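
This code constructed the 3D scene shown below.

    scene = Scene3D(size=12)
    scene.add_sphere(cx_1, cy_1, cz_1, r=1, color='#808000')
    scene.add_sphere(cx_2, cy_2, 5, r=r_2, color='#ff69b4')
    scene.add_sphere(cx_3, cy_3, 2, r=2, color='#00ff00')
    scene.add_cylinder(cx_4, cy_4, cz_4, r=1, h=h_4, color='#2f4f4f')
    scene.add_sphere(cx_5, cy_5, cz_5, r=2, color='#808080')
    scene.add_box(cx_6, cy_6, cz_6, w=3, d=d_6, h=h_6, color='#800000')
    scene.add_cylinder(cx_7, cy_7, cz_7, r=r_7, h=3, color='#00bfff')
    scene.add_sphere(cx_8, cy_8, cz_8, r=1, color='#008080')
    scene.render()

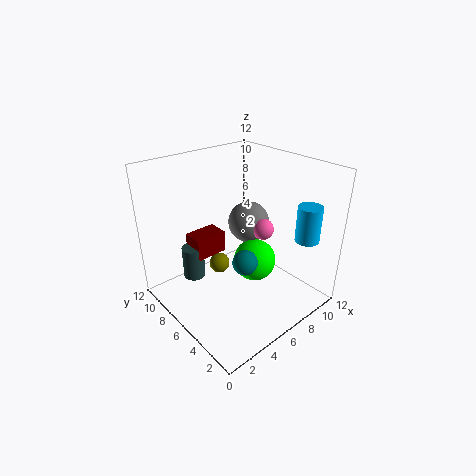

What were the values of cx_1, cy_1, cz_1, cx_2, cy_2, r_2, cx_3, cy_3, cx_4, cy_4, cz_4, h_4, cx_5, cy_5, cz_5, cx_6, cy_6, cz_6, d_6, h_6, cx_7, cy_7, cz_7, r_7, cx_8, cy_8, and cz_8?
cx_1 = 7
cy_1 = 10
cz_1 = 1
cx_2 = 10
cy_2 = 7
r_2 = 1
cx_3 = 9
cy_3 = 7
cx_4 = 4
cy_4 = 10
cz_4 = 1
h_4 = 3
cx_5 = 10
cy_5 = 9
cz_5 = 5
cx_6 = 4
cy_6 = 9
cz_6 = 3
d_6 = 2
h_6 = 2
cx_7 = 10
cy_7 = 2
cz_7 = 6
r_7 = 1
cx_8 = 5
cy_8 = 4
cz_8 = 5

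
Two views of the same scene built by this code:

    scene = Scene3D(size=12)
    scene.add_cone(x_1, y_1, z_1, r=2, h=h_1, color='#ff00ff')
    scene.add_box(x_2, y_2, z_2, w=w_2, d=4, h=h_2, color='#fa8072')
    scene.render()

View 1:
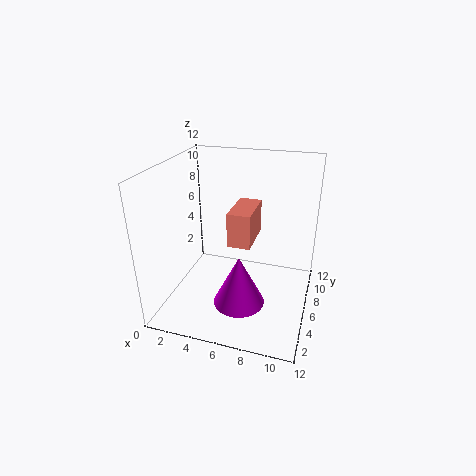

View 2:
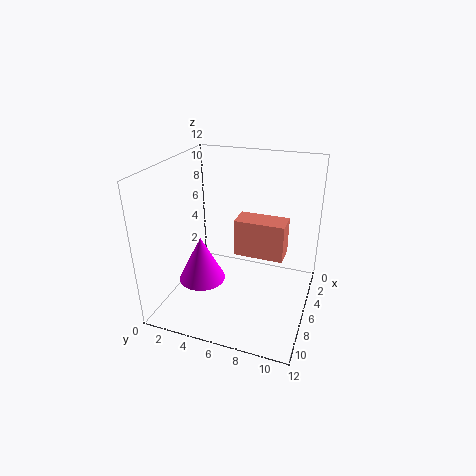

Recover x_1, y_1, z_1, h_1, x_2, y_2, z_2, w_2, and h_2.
x_1 = 7, y_1 = 3, z_1 = 2, h_1 = 4, x_2 = 5, y_2 = 6, z_2 = 5, w_2 = 2, h_2 = 3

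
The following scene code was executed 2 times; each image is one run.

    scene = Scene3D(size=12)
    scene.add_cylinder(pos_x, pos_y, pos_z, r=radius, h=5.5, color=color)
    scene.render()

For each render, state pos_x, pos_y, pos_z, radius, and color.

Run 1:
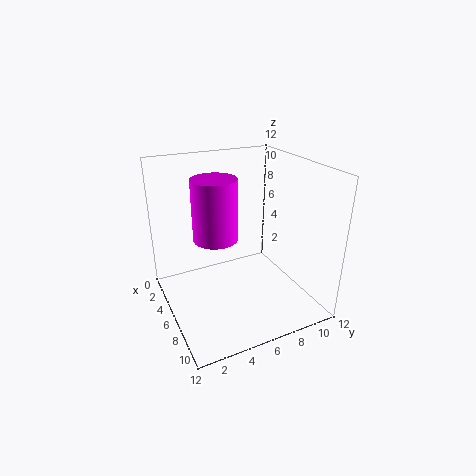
pos_x = 3.5; pos_y = 5; pos_z = 5; radius = 2; color = 'magenta'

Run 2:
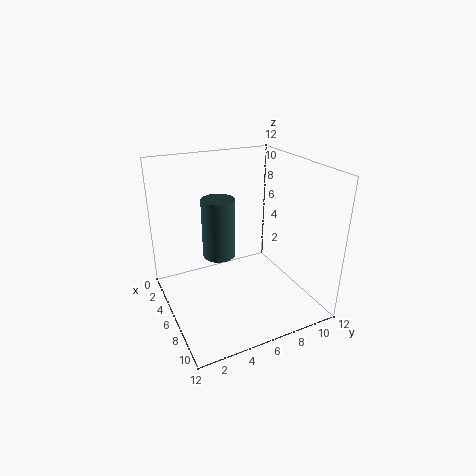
pos_x = 3; pos_y = 5.5; pos_z = 3; radius = 1.5; color = 'darkslategray'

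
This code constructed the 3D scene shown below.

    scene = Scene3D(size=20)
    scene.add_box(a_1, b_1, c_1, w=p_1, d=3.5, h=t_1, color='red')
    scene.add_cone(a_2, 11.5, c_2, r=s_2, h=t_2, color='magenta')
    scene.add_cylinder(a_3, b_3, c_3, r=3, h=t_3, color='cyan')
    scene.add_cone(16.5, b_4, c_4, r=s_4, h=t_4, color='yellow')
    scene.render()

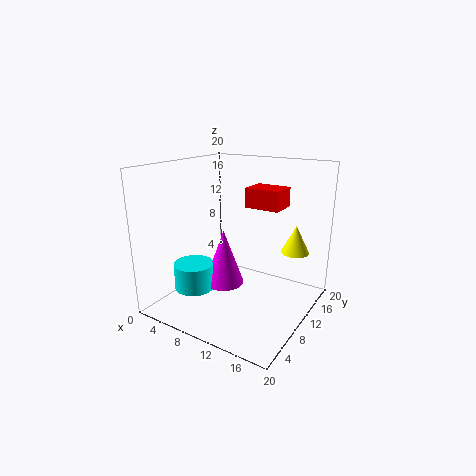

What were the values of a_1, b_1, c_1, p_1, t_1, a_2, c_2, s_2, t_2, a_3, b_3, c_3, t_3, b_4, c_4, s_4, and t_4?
a_1 = 12; b_1 = 8.5; c_1 = 15; p_1 = 4.5; t_1 = 2.5; a_2 = 6.5; c_2 = 1.5; s_2 = 3; t_2 = 8.5; a_3 = 3; b_3 = 8.5; c_3 = 1; t_3 = 4; b_4 = 15; c_4 = 7.5; s_4 = 2; t_4 = 4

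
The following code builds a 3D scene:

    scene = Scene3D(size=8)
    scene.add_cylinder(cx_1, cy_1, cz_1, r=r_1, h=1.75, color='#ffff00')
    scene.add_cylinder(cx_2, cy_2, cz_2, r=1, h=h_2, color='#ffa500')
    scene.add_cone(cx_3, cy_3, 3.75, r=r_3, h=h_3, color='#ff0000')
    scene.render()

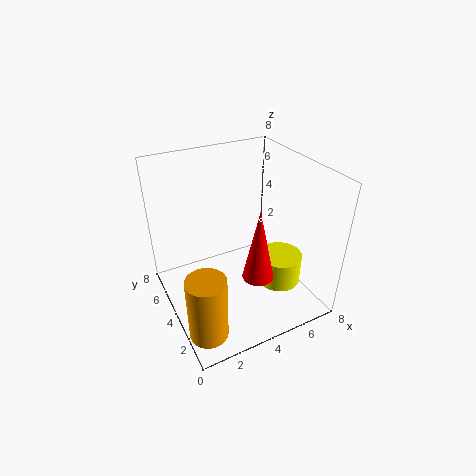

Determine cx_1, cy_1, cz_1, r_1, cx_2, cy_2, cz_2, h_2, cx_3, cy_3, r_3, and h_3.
cx_1 = 6.25, cy_1 = 3, cz_1 = 1, r_1 = 1.25, cx_2 = 1, cy_2 = 1.5, cz_2 = 0.5, h_2 = 3.5, cx_3 = 3.5, cy_3 = 1, r_3 = 0.75, h_3 = 3.5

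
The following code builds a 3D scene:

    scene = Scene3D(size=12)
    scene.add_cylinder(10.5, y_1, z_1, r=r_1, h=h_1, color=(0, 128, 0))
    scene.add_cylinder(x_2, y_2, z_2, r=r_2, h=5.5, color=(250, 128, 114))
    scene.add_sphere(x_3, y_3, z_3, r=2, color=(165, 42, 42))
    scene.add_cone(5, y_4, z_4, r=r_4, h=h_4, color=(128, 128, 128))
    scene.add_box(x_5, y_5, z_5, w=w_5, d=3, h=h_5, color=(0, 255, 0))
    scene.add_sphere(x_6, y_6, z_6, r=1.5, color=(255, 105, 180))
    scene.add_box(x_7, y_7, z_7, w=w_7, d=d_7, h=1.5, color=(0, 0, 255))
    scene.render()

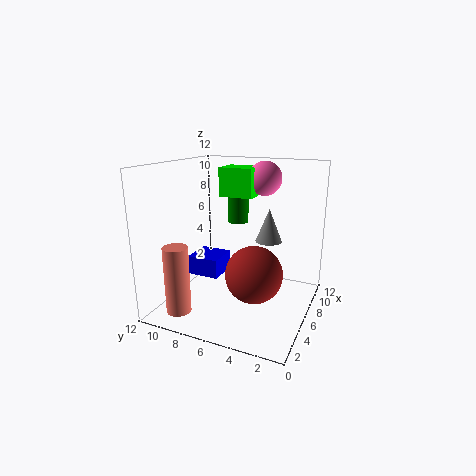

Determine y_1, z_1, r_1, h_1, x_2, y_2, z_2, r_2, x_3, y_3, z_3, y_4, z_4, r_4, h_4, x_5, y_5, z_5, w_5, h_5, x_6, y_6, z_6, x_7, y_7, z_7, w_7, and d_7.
y_1 = 8; z_1 = 6; r_1 = 1; h_1 = 4.5; x_2 = 2; y_2 = 9.5; z_2 = 0.5; r_2 = 1; x_3 = 2; y_3 = 3; z_3 = 5; y_4 = 3; z_4 = 6.5; r_4 = 1; h_4 = 2.5; x_5 = 7.5; y_5 = 5.5; z_5 = 9; w_5 = 2.5; h_5 = 2.5; x_6 = 9.5; y_6 = 5; z_6 = 10.5; x_7 = 3; y_7 = 6.5; z_7 = 3.5; w_7 = 2.5; d_7 = 2.5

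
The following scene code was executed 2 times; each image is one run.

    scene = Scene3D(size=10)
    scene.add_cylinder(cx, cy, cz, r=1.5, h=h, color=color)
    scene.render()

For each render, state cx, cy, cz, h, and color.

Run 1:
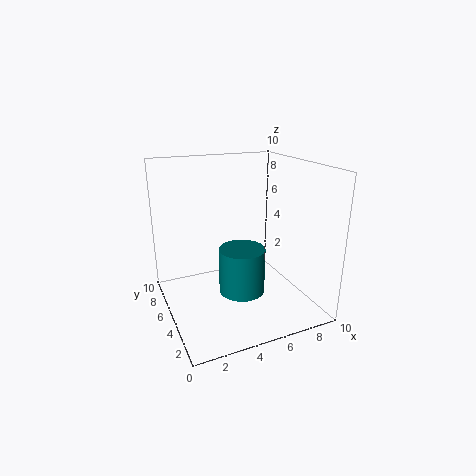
cx = 4.5; cy = 3.25; cz = 2; h = 3; color = 'teal'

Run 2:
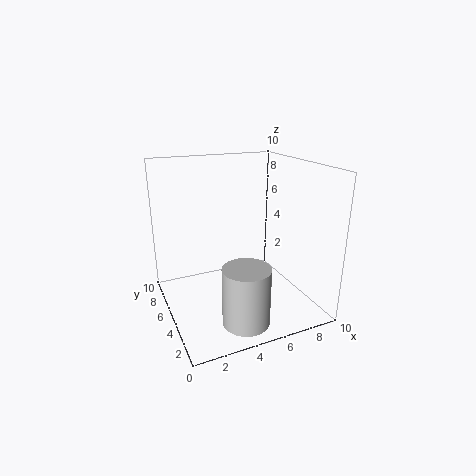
cx = 4; cy = 1.5; cz = 0.75; h = 3.75; color = 'lightgray'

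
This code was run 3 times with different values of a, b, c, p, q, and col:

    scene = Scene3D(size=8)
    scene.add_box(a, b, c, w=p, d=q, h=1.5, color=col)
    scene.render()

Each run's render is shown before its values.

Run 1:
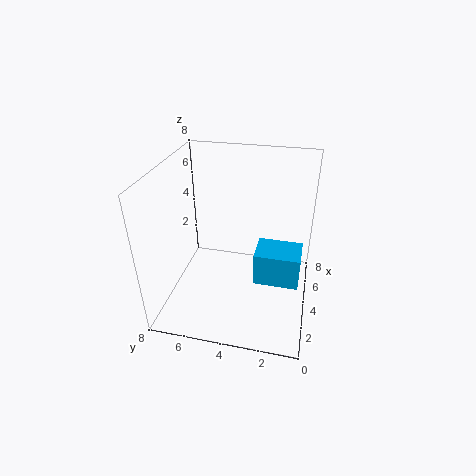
a = 0.5, b = 0.5, c = 4, p = 1.5, q = 2, col = 'deepskyblue'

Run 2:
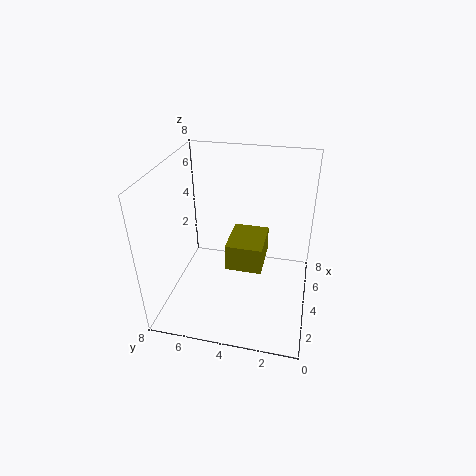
a = 3, b = 2.5, c = 2.5, p = 2.5, q = 2, col = 'olive'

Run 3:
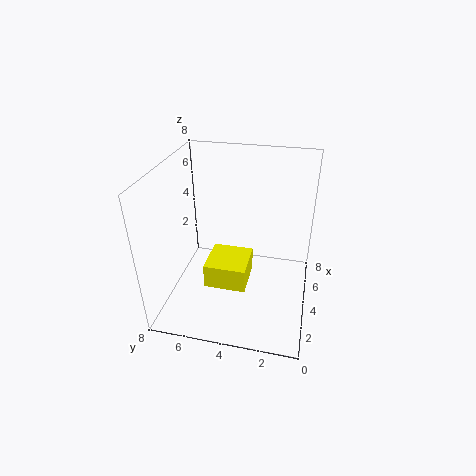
a = 3.5, b = 3.5, c = 0.5, p = 2.5, q = 2.5, col = 'yellow'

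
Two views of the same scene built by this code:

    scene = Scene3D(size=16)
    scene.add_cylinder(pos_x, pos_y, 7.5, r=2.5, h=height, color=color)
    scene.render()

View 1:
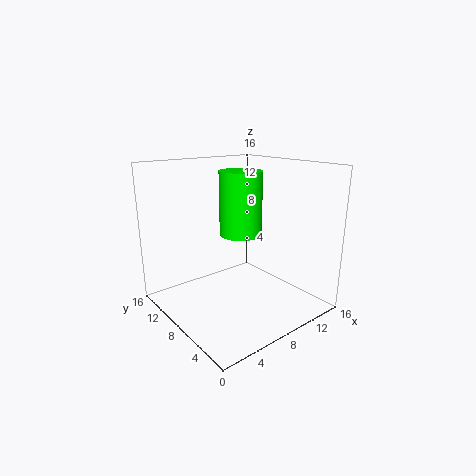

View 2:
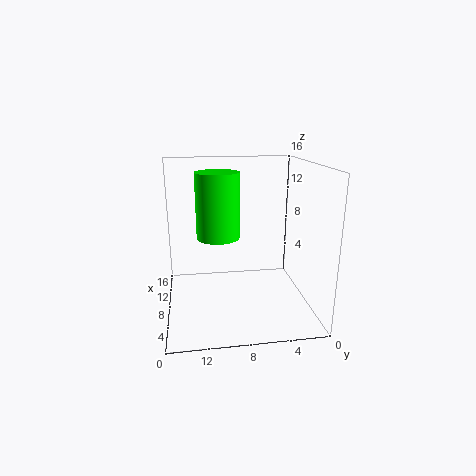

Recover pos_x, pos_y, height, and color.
pos_x = 10, pos_y = 10, height = 7.5, color = 'lime'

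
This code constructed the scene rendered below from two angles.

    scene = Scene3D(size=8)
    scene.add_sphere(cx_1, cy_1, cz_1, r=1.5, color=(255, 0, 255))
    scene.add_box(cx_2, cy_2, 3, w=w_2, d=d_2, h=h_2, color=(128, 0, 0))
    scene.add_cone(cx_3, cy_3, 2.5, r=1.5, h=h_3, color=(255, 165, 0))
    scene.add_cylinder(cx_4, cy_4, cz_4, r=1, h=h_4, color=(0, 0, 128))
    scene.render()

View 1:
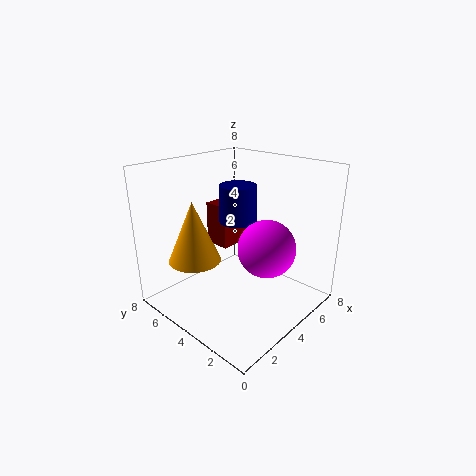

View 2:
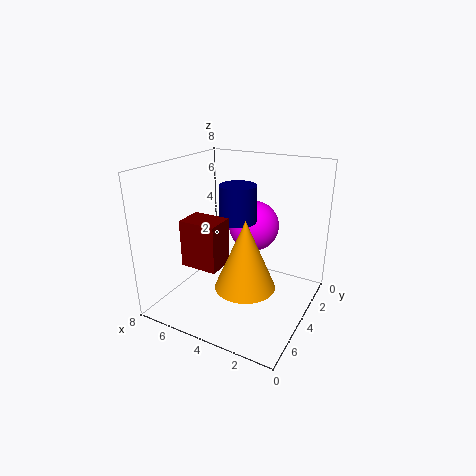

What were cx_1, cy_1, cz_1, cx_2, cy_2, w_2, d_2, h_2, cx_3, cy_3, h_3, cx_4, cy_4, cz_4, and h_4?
cx_1 = 4
cy_1 = 2
cz_1 = 4
cx_2 = 4
cy_2 = 5
w_2 = 2
d_2 = 1.5
h_2 = 2.5
cx_3 = 2.5
cy_3 = 6
h_3 = 3.5
cx_4 = 4
cy_4 = 4
cz_4 = 5
h_4 = 2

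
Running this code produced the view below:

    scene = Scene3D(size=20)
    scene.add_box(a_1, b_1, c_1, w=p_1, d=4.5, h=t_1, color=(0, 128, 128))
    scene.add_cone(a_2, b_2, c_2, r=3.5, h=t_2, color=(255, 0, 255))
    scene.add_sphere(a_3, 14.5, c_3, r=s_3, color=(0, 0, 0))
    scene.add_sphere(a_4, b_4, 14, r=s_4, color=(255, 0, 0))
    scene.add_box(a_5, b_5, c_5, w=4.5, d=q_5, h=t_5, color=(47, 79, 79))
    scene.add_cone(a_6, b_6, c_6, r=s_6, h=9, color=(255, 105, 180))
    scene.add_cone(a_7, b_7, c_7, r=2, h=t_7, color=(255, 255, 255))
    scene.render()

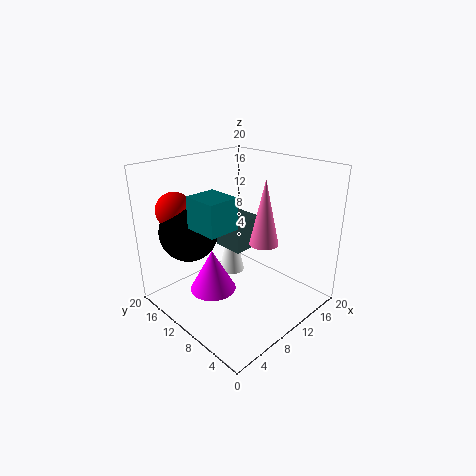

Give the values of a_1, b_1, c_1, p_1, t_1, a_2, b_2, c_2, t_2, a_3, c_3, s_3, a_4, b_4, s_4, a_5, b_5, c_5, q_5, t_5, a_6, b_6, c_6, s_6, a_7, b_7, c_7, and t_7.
a_1 = 2.5; b_1 = 6.5; c_1 = 13.5; p_1 = 4; t_1 = 4; a_2 = 8.5; b_2 = 14; c_2 = 0.5; t_2 = 6.5; a_3 = 5; c_3 = 11; s_3 = 4; a_4 = 4; b_4 = 16; s_4 = 2.5; a_5 = 10; b_5 = 10; c_5 = 7.5; q_5 = 4.5; t_5 = 4.5; a_6 = 12; b_6 = 7; c_6 = 9.5; s_6 = 2; a_7 = 13; b_7 = 14.5; c_7 = 2; t_7 = 8.5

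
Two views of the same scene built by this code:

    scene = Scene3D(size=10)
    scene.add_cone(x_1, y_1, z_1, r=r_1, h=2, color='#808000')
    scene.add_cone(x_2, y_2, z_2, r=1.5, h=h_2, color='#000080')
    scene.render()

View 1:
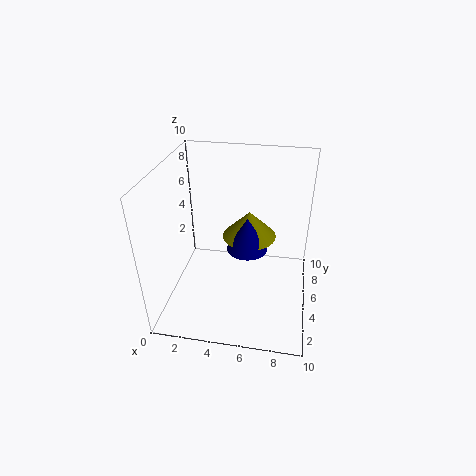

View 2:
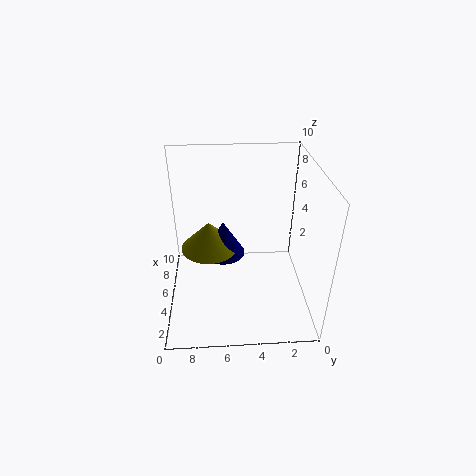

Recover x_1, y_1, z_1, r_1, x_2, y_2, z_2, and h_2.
x_1 = 5.5, y_1 = 7, z_1 = 4, r_1 = 2, x_2 = 5.5, y_2 = 6, z_2 = 3.5, h_2 = 2.5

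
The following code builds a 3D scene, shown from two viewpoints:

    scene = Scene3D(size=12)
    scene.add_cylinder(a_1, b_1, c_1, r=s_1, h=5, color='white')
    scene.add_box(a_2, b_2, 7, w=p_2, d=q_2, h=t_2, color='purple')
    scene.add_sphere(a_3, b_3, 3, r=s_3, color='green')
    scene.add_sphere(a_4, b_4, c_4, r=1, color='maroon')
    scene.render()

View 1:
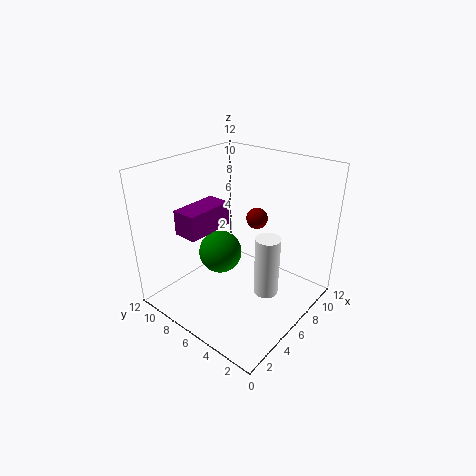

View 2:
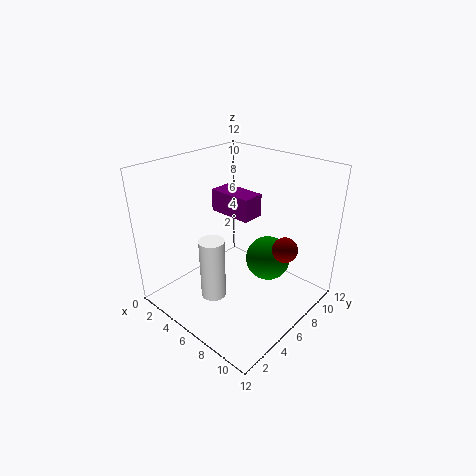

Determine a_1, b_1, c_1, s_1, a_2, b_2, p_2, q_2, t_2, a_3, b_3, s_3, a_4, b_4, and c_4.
a_1 = 6
b_1 = 3
c_1 = 2
s_1 = 1
a_2 = 2
b_2 = 7
p_2 = 4
q_2 = 2
t_2 = 2
a_3 = 7
b_3 = 9
s_3 = 2
a_4 = 10
b_4 = 7
c_4 = 6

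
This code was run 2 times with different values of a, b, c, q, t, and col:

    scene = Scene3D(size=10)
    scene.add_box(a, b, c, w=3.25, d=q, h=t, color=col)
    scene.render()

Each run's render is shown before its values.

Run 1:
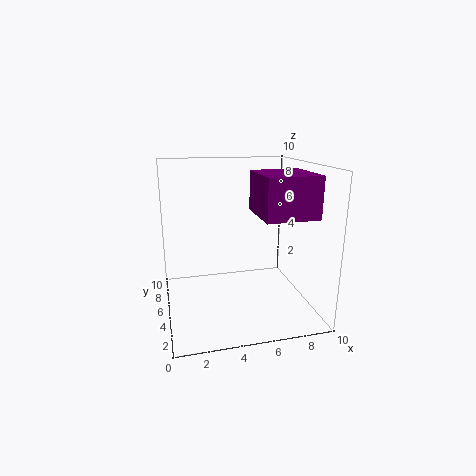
a = 5.5; b = 0.5; c = 7.25; q = 3.5; t = 2.5; col = 'purple'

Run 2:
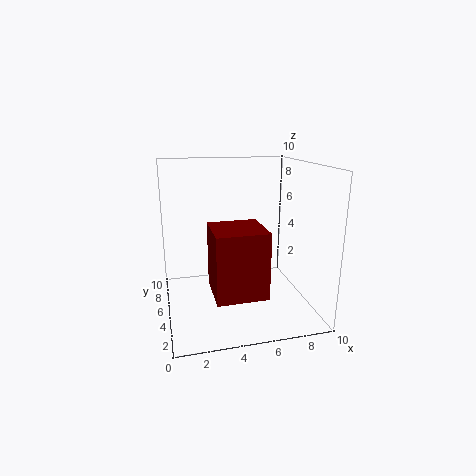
a = 2.75; b = 1; c = 2.25; q = 3.25; t = 4.25; col = 'maroon'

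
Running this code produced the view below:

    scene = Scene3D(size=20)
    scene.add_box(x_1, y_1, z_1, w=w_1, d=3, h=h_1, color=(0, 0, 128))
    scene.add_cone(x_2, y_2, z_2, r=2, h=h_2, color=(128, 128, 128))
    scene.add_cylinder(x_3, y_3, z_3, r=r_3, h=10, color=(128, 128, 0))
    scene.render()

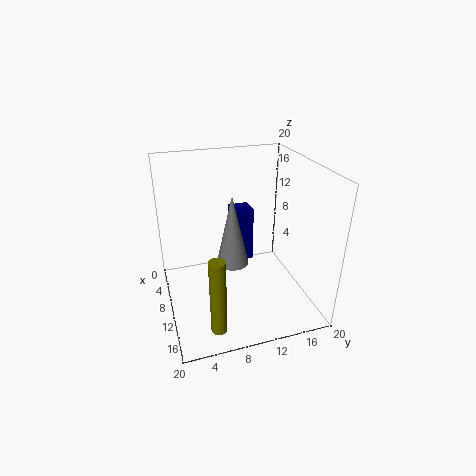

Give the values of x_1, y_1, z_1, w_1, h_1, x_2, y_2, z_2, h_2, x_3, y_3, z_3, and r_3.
x_1 = 5, y_1 = 10, z_1 = 5, w_1 = 3, h_1 = 8, x_2 = 14, y_2 = 8, z_2 = 9, h_2 = 9, x_3 = 18, y_3 = 5, z_3 = 2, r_3 = 1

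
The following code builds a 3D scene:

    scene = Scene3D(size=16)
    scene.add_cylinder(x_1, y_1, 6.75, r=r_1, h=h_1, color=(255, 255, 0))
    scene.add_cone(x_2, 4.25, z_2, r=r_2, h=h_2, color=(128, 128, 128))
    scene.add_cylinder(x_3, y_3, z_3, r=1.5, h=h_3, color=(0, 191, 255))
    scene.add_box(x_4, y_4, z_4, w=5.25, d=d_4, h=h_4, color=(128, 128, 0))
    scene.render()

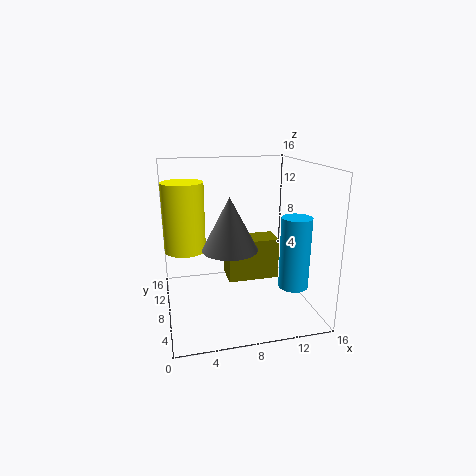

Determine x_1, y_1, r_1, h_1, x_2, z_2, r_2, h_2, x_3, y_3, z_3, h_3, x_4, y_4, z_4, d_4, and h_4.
x_1 = 2.25
y_1 = 9
r_1 = 2.25
h_1 = 7.5
x_2 = 6.25
z_2 = 8.25
r_2 = 2.75
h_2 = 5.25
x_3 = 12.5
y_3 = 2.75
z_3 = 4.25
h_3 = 7.25
x_4 = 6.25
y_4 = 4.5
z_4 = 4.5
d_4 = 2.75
h_4 = 4.25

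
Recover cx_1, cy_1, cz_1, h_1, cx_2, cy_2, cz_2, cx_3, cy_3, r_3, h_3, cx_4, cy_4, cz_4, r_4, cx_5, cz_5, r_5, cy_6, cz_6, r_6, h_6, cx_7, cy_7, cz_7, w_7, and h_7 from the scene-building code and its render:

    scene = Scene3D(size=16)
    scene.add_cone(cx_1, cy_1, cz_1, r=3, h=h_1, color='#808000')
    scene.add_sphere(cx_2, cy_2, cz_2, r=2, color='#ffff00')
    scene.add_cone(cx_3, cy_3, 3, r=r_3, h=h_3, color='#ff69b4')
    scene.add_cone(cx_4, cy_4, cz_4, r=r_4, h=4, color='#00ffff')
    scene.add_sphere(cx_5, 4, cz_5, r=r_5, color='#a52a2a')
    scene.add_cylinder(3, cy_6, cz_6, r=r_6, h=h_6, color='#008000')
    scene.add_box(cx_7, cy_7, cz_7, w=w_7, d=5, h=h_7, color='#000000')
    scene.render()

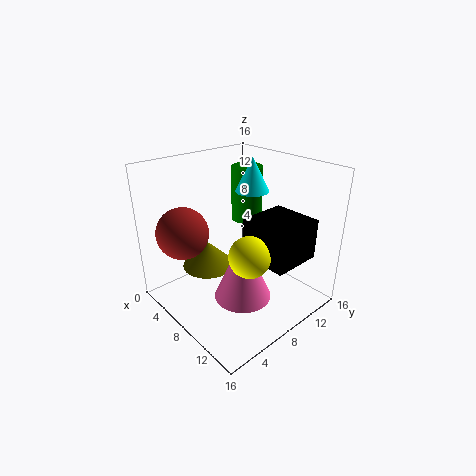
cx_1 = 5, cy_1 = 6, cz_1 = 4, h_1 = 3, cx_2 = 13, cy_2 = 5, cz_2 = 9, cx_3 = 11, cy_3 = 6, r_3 = 3, h_3 = 7, cx_4 = 6, cy_4 = 12, cz_4 = 12, r_4 = 2, cx_5 = 3, cz_5 = 8, r_5 = 3, cy_6 = 14, cz_6 = 7, r_6 = 2, h_6 = 7, cx_7 = 11, cy_7 = 6, cz_7 = 8, w_7 = 5, h_7 = 4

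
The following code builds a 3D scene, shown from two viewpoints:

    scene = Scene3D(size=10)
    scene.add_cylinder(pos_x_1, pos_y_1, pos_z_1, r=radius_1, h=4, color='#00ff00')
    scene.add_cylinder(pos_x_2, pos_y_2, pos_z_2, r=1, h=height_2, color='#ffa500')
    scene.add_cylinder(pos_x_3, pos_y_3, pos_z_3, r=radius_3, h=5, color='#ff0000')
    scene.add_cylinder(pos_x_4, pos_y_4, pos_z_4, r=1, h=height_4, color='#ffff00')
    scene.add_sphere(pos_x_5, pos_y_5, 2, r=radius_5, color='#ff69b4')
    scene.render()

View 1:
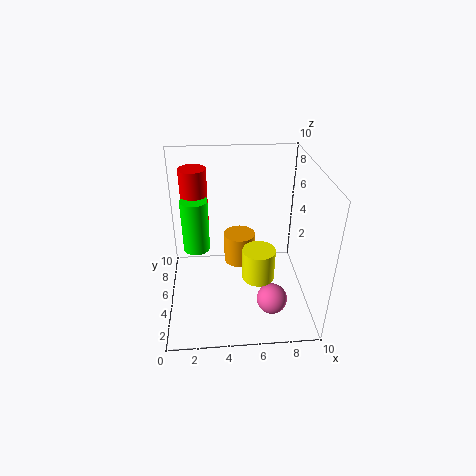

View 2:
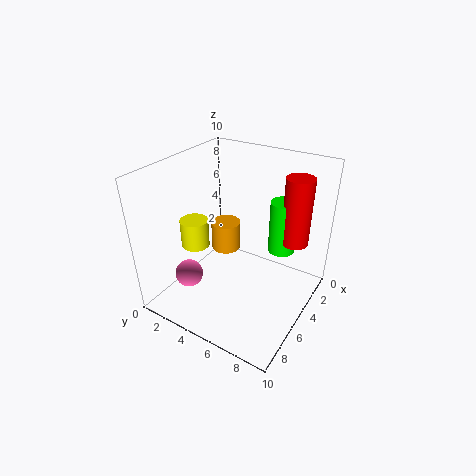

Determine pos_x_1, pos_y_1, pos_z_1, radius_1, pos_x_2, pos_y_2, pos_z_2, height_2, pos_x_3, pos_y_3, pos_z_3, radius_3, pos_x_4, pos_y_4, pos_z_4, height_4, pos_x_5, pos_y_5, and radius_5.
pos_x_1 = 2, pos_y_1 = 7, pos_z_1 = 3, radius_1 = 1, pos_x_2 = 5, pos_y_2 = 4, pos_z_2 = 4, height_2 = 2, pos_x_3 = 2, pos_y_3 = 8, pos_z_3 = 4, radius_3 = 1, pos_x_4 = 6, pos_y_4 = 2, pos_z_4 = 4, height_4 = 2, pos_x_5 = 7, pos_y_5 = 2, radius_5 = 1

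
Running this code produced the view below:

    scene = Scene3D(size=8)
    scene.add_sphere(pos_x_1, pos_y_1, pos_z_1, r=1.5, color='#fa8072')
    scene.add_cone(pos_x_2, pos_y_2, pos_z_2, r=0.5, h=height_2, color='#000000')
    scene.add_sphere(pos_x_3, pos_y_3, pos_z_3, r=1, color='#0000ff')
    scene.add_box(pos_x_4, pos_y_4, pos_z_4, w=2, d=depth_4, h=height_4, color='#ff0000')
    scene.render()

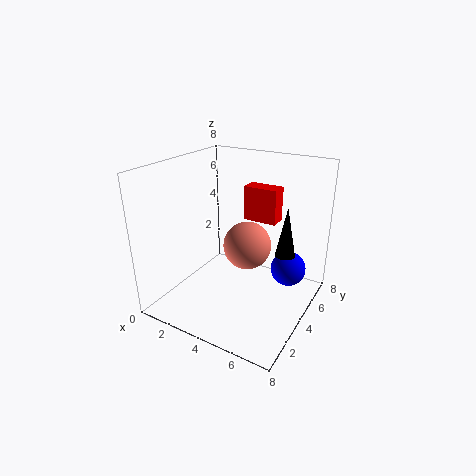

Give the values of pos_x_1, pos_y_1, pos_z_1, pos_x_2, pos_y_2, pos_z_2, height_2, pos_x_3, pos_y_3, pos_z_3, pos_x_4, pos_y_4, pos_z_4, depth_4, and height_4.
pos_x_1 = 3.5; pos_y_1 = 6; pos_z_1 = 2.5; pos_x_2 = 7; pos_y_2 = 3.5; pos_z_2 = 4; height_2 = 2.5; pos_x_3 = 6.5; pos_y_3 = 5.5; pos_z_3 = 2; pos_x_4 = 3.5; pos_y_4 = 5.5; pos_z_4 = 4.5; depth_4 = 1; height_4 = 2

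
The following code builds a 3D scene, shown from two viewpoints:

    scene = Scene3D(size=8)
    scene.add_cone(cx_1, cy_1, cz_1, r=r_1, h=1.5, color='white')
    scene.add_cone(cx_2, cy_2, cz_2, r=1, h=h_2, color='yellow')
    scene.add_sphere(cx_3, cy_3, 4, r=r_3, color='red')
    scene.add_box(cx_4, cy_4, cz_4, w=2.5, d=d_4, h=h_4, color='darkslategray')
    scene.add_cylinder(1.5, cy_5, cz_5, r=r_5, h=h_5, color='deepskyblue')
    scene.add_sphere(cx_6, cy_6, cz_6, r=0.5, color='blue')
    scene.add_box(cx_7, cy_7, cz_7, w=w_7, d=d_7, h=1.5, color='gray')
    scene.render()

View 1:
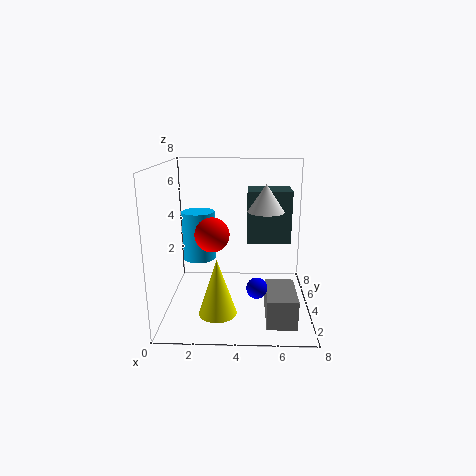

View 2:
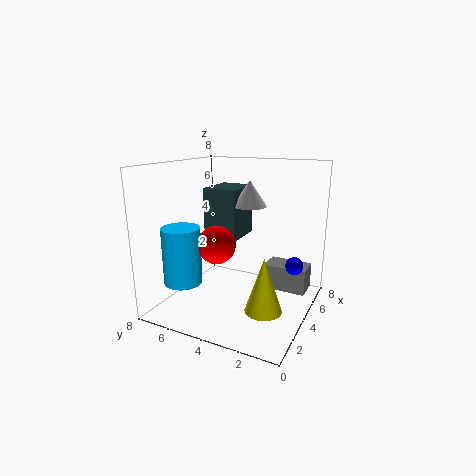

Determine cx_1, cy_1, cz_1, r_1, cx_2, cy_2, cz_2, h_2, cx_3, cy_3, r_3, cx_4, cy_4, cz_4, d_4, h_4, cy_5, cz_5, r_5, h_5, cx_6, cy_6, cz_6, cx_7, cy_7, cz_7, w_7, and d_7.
cx_1 = 5.5
cy_1 = 4
cz_1 = 5.5
r_1 = 1
cx_2 = 3
cy_2 = 2
cz_2 = 0.5
h_2 = 3
cx_3 = 2.5
cy_3 = 4.5
r_3 = 1
cx_4 = 4.5
cy_4 = 4.5
cz_4 = 3.5
d_4 = 2
h_4 = 3
cy_5 = 6
cz_5 = 2
r_5 = 1
h_5 = 3
cx_6 = 5
cy_6 = 1
cz_6 = 2.5
cx_7 = 5.5
cy_7 = 0.5
cz_7 = 0.5
w_7 = 1.5
d_7 = 2.5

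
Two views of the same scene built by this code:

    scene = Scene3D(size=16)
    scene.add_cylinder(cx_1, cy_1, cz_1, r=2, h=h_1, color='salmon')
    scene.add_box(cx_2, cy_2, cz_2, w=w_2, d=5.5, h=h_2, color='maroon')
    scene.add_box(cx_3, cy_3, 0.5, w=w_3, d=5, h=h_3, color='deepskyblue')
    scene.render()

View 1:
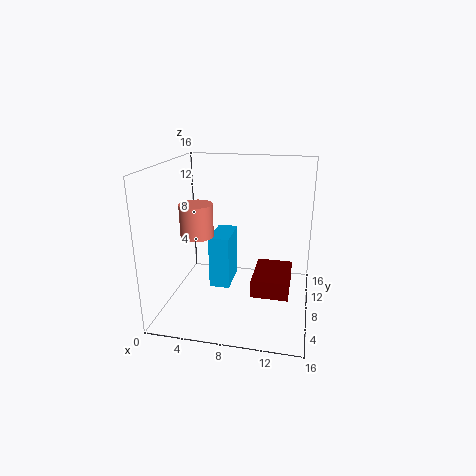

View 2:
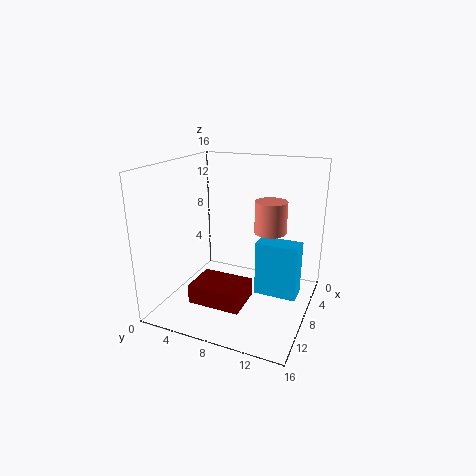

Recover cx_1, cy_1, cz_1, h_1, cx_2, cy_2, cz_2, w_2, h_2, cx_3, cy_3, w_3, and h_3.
cx_1 = 2.5
cy_1 = 10
cz_1 = 7
h_1 = 4
cx_2 = 10
cy_2 = 5
cz_2 = 2.5
w_2 = 4
h_2 = 2
cx_3 = 4
cy_3 = 9.5
w_3 = 2.5
h_3 = 6.5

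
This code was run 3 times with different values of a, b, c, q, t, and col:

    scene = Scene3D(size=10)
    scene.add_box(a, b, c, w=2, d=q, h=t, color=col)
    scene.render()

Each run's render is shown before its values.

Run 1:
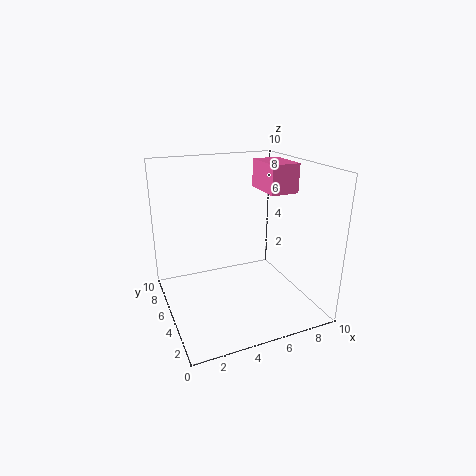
a = 7
b = 4
c = 8
q = 3
t = 2
col = 'hotpink'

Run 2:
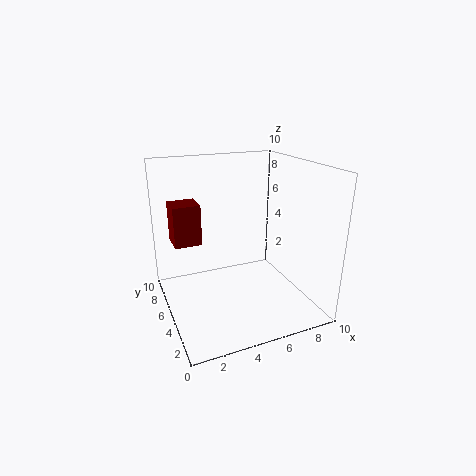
a = 1
b = 7
c = 4
q = 2
t = 3
col = 'maroon'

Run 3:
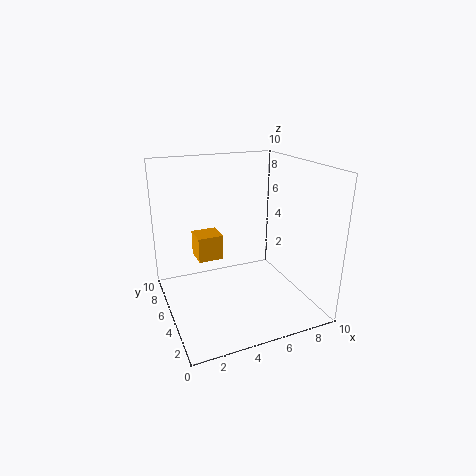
a = 3
b = 8
c = 2
q = 2
t = 2
col = 'orange'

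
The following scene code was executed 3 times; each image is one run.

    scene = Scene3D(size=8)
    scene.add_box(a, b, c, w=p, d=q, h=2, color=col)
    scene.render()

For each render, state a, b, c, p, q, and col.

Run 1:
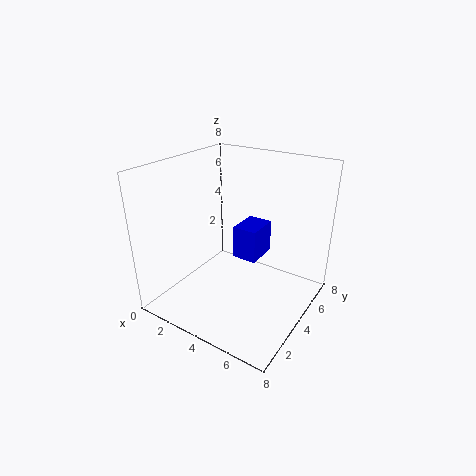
a = 3, b = 5, c = 2, p = 1.5, q = 2, col = 'blue'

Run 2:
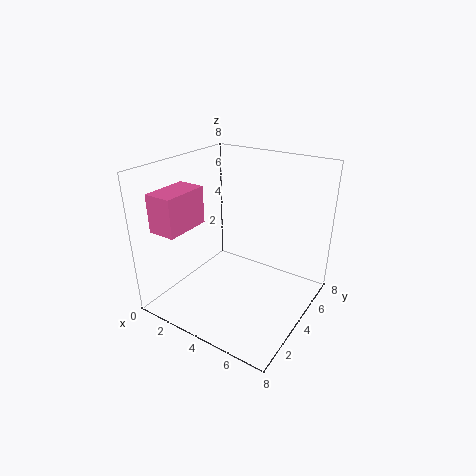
a = 1, b = 0.5, c = 5, p = 1.5, q = 2.5, col = 'hotpink'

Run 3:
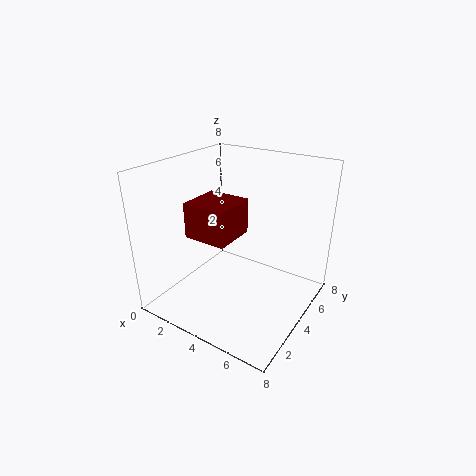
a = 1.5, b = 2.5, c = 4, p = 2.5, q = 2.5, col = 'maroon'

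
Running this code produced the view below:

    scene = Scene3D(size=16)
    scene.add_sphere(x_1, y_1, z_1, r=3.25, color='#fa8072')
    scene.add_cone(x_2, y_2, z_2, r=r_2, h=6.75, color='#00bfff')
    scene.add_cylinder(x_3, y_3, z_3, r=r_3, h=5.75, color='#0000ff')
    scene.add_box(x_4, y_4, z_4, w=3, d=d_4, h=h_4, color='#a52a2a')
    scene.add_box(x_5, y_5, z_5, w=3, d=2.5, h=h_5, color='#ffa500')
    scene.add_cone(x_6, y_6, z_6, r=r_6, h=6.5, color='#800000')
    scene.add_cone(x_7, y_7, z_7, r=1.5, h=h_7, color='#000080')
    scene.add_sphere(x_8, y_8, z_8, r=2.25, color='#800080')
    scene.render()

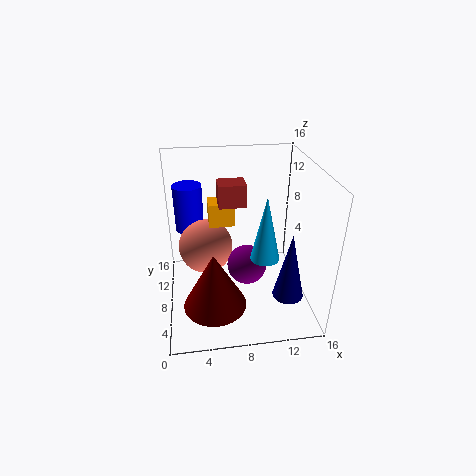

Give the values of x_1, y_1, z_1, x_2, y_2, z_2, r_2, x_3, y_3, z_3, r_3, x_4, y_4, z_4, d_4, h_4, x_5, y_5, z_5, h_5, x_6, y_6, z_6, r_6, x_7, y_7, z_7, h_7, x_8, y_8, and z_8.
x_1 = 4.5, y_1 = 11.25, z_1 = 5.25, x_2 = 10.25, y_2 = 4.5, z_2 = 7.5, r_2 = 1.5, x_3 = 2.75, y_3 = 13.75, z_3 = 6.5, r_3 = 1.75, x_4 = 6, y_4 = 8.25, z_4 = 11.5, d_4 = 2.5, h_4 = 2.5, x_5 = 5, y_5 = 10.25, z_5 = 8.25, h_5 = 2.75, x_6 = 5, y_6 = 5.25, z_6 = 1.25, r_6 = 3.5, x_7 = 12, y_7 = 1.5, z_7 = 5, h_7 = 6.75, x_8 = 9, y_8 = 7.75, z_8 = 4.5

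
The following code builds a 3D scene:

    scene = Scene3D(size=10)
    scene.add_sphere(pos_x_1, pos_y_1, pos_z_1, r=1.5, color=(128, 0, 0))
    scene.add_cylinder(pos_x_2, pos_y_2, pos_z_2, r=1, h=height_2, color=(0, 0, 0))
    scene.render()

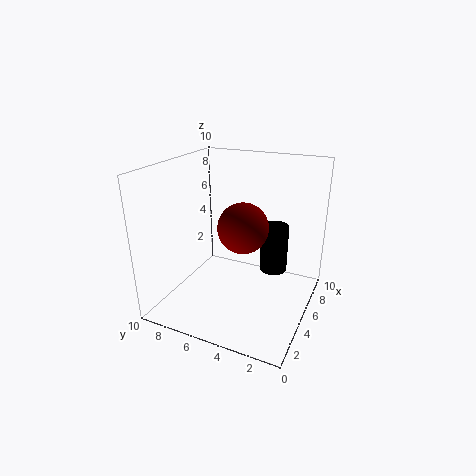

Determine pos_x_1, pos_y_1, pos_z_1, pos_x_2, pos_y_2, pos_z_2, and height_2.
pos_x_1 = 2.5; pos_y_1 = 3.5; pos_z_1 = 7; pos_x_2 = 7; pos_y_2 = 3; pos_z_2 = 2; height_2 = 3.5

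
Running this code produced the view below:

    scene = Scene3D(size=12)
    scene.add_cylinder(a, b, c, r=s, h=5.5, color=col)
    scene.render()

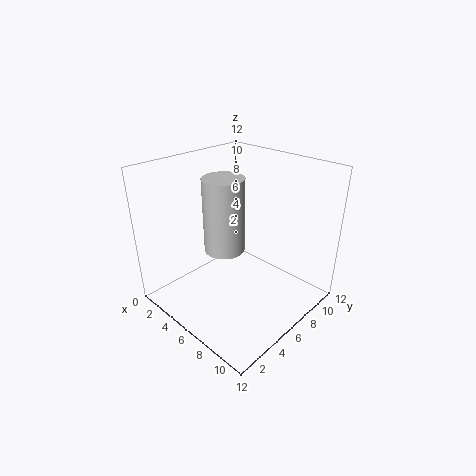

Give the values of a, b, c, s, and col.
a = 7
b = 3.5
c = 6.5
s = 1.5
col = 'lightgray'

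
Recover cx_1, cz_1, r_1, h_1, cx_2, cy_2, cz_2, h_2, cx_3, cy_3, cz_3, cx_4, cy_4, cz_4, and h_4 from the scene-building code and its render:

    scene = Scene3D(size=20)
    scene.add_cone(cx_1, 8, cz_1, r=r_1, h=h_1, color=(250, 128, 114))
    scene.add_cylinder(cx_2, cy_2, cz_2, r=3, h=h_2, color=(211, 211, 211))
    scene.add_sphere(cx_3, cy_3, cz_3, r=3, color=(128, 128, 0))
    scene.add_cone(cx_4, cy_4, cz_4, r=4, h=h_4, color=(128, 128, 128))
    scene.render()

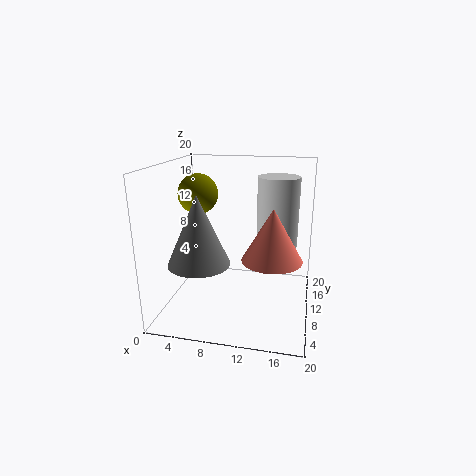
cx_1 = 15, cz_1 = 8, r_1 = 4, h_1 = 7, cx_2 = 15, cy_2 = 14, cz_2 = 8, h_2 = 10, cx_3 = 3, cy_3 = 14, cz_3 = 15, cx_4 = 6, cy_4 = 5, cz_4 = 8, h_4 = 9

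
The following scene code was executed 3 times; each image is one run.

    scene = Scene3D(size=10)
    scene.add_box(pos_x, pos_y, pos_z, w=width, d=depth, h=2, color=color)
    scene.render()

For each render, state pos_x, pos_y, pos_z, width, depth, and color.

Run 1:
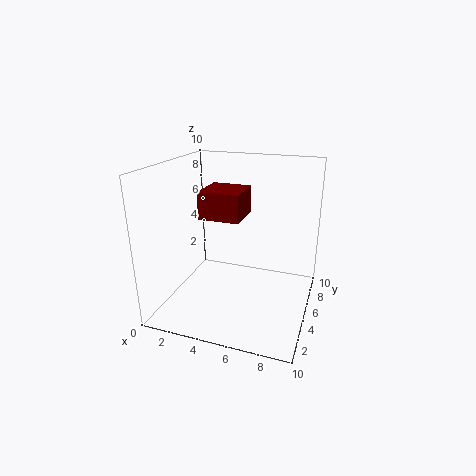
pos_x = 2, pos_y = 5, pos_z = 6, width = 3, depth = 3, color = 'maroon'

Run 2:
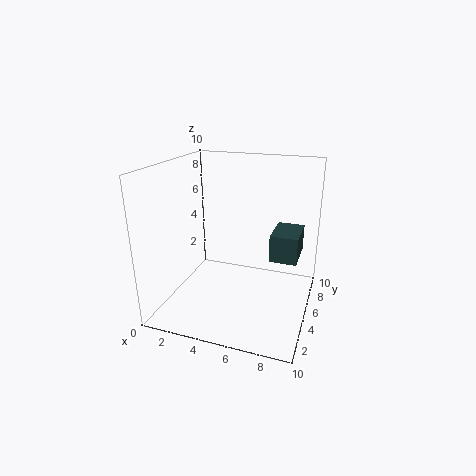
pos_x = 7, pos_y = 6, pos_z = 3, width = 2, depth = 3, color = 'darkslategray'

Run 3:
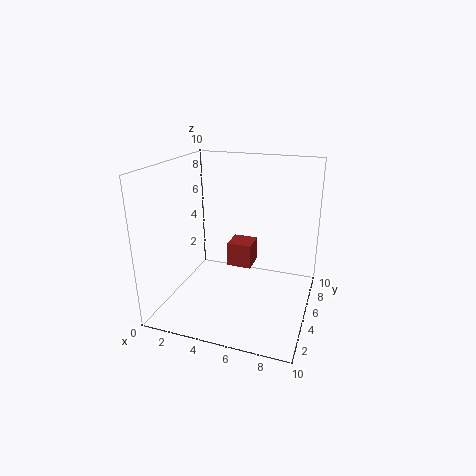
pos_x = 3, pos_y = 8, pos_z = 1, width = 2, depth = 2, color = 'brown'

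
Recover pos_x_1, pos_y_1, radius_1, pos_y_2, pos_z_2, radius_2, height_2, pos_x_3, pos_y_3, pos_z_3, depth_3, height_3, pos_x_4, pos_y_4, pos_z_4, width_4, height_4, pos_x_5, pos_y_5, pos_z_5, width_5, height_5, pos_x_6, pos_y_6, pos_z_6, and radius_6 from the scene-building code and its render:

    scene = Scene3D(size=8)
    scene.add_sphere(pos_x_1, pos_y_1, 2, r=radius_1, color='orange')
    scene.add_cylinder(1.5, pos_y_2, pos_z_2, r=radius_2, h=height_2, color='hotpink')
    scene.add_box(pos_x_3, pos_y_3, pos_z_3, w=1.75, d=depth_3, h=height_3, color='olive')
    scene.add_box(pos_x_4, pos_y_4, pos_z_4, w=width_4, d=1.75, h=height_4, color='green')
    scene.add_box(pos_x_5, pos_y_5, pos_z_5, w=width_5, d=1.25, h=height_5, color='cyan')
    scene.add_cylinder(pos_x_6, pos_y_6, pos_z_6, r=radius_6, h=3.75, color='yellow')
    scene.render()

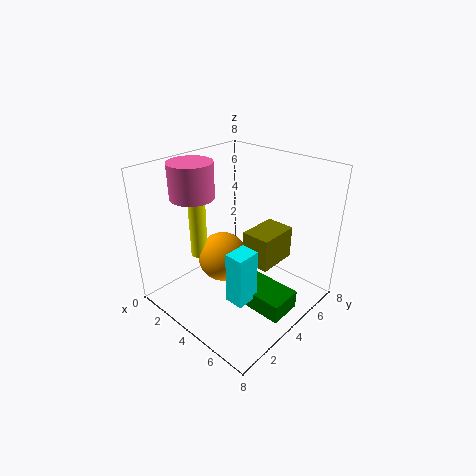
pos_x_1 = 2.5, pos_y_1 = 4.25, radius_1 = 1.5, pos_y_2 = 3, pos_z_2 = 6, radius_2 = 1.25, height_2 = 2, pos_x_3 = 3.5, pos_y_3 = 5, pos_z_3 = 1.75, depth_3 = 2.5, height_3 = 2, pos_x_4 = 5, pos_y_4 = 2.75, pos_z_4 = 1, width_4 = 2.75, height_4 = 1, pos_x_5 = 5.25, pos_y_5 = 1.75, pos_z_5 = 1.75, width_5 = 1, height_5 = 2.75, pos_x_6 = 1.5, pos_y_6 = 3.25, pos_z_6 = 2.25, radius_6 = 0.5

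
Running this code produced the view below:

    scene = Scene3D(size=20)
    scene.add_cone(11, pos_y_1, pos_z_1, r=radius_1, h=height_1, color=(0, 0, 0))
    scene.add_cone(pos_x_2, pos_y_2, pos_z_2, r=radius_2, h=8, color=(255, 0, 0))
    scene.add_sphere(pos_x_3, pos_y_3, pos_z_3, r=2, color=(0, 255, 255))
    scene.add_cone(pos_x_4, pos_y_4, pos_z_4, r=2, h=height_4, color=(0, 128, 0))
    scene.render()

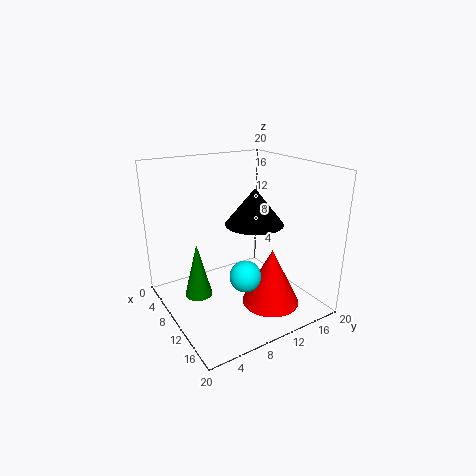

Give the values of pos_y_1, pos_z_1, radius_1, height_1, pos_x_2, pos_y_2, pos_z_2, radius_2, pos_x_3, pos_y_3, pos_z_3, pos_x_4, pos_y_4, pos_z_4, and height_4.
pos_y_1 = 12
pos_z_1 = 12
radius_1 = 4
height_1 = 5
pos_x_2 = 14
pos_y_2 = 13
pos_z_2 = 1
radius_2 = 4
pos_x_3 = 15
pos_y_3 = 8
pos_z_3 = 7
pos_x_4 = 7
pos_y_4 = 5
pos_z_4 = 1
height_4 = 8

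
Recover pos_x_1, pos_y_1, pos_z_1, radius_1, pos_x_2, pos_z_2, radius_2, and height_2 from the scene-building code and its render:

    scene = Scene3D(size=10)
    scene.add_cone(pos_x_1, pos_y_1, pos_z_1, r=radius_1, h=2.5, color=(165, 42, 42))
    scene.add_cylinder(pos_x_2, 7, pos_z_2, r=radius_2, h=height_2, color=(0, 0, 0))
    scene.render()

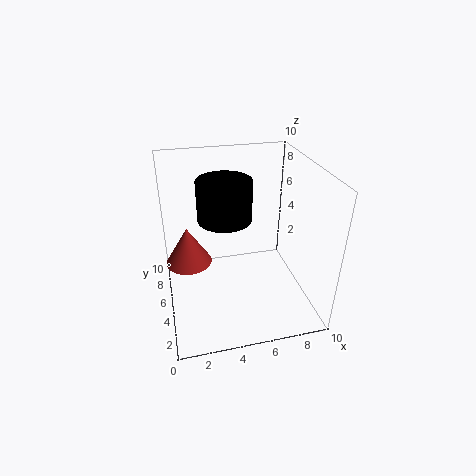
pos_x_1 = 1.5, pos_y_1 = 4.5, pos_z_1 = 4, radius_1 = 1.5, pos_x_2 = 4.5, pos_z_2 = 5.5, radius_2 = 2, height_2 = 3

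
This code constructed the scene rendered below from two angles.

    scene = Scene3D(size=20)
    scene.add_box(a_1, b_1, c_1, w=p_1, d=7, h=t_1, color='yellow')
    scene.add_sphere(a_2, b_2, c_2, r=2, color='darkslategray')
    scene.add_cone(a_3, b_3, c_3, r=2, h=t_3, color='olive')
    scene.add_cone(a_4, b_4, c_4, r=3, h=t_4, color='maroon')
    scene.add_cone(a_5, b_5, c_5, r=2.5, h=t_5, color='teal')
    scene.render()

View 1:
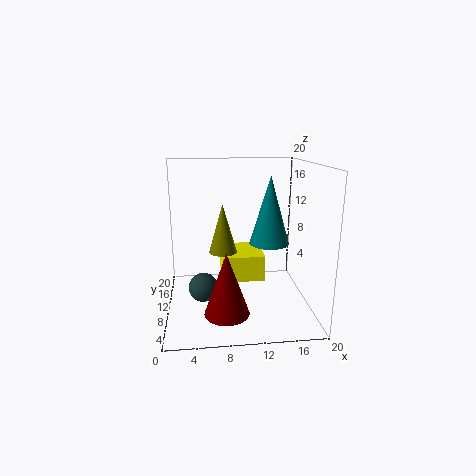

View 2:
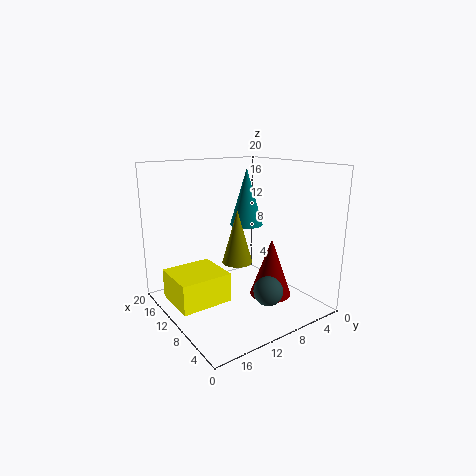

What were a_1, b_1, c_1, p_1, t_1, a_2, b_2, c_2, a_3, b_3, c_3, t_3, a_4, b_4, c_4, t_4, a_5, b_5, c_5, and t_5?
a_1 = 8
b_1 = 12.5
c_1 = 2
p_1 = 6.5
t_1 = 4
a_2 = 5
b_2 = 8.5
c_2 = 3.5
a_3 = 8
b_3 = 11.5
c_3 = 7.5
t_3 = 7
a_4 = 8
b_4 = 5.5
c_4 = 1
t_4 = 8.5
a_5 = 13.5
b_5 = 6
c_5 = 10.5
t_5 = 8.5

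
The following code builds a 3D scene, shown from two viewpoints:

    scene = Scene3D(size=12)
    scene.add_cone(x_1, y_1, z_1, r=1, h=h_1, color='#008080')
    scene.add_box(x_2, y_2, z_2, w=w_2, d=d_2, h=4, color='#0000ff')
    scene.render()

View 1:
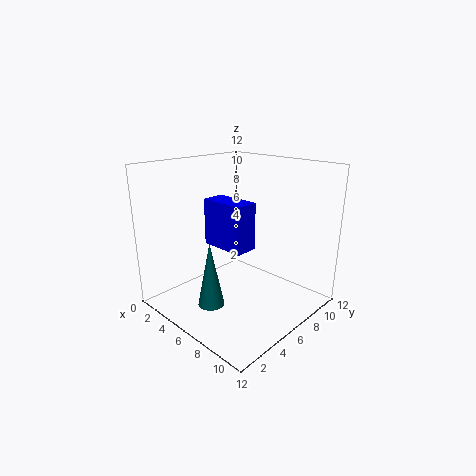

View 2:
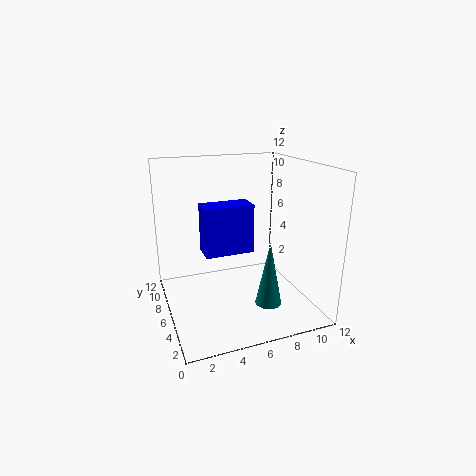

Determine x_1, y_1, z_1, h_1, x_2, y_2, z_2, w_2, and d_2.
x_1 = 7
y_1 = 2
z_1 = 2
h_1 = 5
x_2 = 3
y_2 = 5
z_2 = 5
w_2 = 4
d_2 = 2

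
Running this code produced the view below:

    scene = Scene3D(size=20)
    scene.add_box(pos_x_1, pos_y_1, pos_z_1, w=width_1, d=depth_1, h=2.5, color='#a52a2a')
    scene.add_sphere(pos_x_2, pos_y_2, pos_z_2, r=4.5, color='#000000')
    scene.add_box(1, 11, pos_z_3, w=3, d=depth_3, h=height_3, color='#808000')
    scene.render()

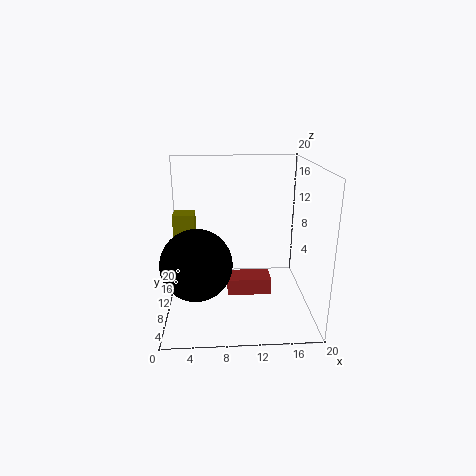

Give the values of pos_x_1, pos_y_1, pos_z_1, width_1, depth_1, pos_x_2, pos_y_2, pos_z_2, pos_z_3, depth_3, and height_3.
pos_x_1 = 8.5; pos_y_1 = 10.5; pos_z_1 = 0.5; width_1 = 6.5; depth_1 = 3.5; pos_x_2 = 4.5; pos_y_2 = 5; pos_z_2 = 8.5; pos_z_3 = 8.5; depth_3 = 3; height_3 = 4.5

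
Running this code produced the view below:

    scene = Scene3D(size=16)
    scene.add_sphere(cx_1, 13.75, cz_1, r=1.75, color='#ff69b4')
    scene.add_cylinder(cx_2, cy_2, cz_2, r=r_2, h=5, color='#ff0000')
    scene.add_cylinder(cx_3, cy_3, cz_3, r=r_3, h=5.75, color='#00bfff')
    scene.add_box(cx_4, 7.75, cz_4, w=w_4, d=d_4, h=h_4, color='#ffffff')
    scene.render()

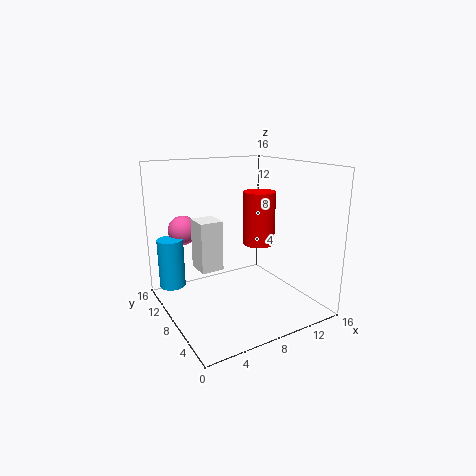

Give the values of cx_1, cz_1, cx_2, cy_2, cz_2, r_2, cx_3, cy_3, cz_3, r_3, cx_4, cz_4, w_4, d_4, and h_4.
cx_1 = 3.75
cz_1 = 8
cx_2 = 7.5
cy_2 = 3.25
cz_2 = 9
r_2 = 1.5
cx_3 = 1.75
cy_3 = 12.75
cz_3 = 1.75
r_3 = 1.5
cx_4 = 3.5
cz_4 = 4.75
w_4 = 2.5
d_4 = 2.75
h_4 = 5.5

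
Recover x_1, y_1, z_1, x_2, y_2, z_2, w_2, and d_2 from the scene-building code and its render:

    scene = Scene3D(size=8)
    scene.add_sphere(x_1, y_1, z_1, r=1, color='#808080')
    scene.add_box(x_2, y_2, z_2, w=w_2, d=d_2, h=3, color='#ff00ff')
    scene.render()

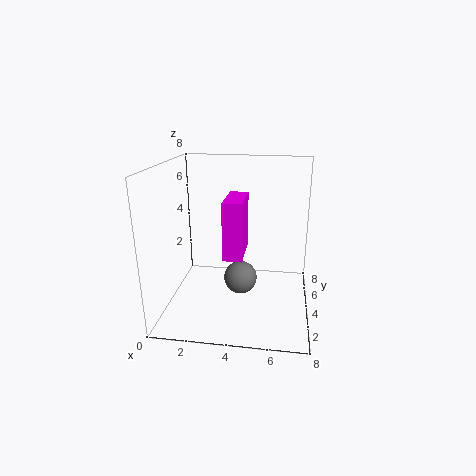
x_1 = 4; y_1 = 5; z_1 = 1; x_2 = 3.5; y_2 = 2; z_2 = 3.5; w_2 = 1; d_2 = 2.5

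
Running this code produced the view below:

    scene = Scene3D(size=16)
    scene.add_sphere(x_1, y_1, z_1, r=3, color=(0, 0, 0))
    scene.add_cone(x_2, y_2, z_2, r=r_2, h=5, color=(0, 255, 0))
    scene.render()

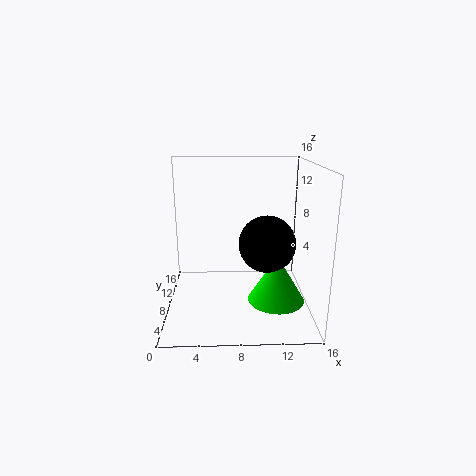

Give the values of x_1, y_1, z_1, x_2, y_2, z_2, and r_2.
x_1 = 11
y_1 = 6
z_1 = 8
x_2 = 12
y_2 = 5
z_2 = 2
r_2 = 3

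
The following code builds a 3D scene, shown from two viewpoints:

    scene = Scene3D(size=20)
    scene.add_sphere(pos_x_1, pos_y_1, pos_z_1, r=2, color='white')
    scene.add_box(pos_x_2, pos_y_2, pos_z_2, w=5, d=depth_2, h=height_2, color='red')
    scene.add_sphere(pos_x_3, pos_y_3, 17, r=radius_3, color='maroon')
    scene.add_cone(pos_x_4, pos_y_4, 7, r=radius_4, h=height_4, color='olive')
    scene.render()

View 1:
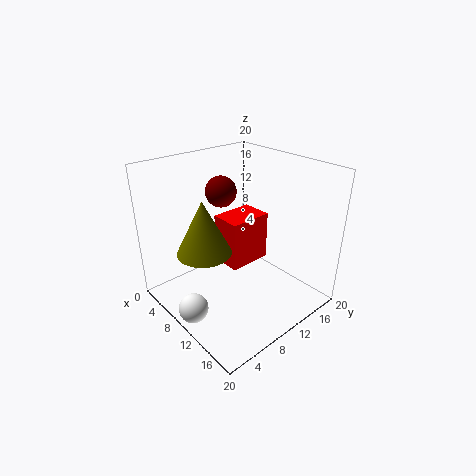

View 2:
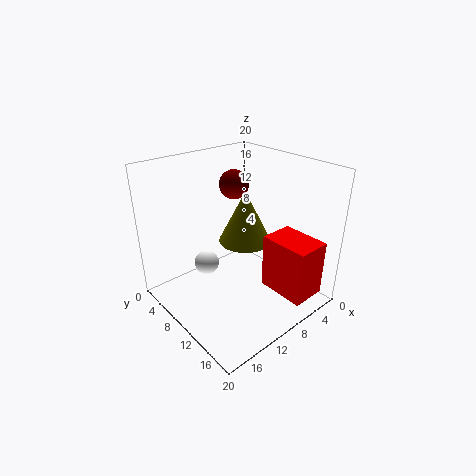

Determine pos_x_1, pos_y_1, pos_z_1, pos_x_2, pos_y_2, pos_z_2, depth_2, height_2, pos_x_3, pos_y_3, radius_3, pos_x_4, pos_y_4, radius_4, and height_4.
pos_x_1 = 10; pos_y_1 = 2; pos_z_1 = 2; pos_x_2 = 2; pos_y_2 = 12; pos_z_2 = 2; depth_2 = 7; height_2 = 8; pos_x_3 = 9; pos_y_3 = 8; radius_3 = 2; pos_x_4 = 6; pos_y_4 = 7; radius_4 = 4; height_4 = 8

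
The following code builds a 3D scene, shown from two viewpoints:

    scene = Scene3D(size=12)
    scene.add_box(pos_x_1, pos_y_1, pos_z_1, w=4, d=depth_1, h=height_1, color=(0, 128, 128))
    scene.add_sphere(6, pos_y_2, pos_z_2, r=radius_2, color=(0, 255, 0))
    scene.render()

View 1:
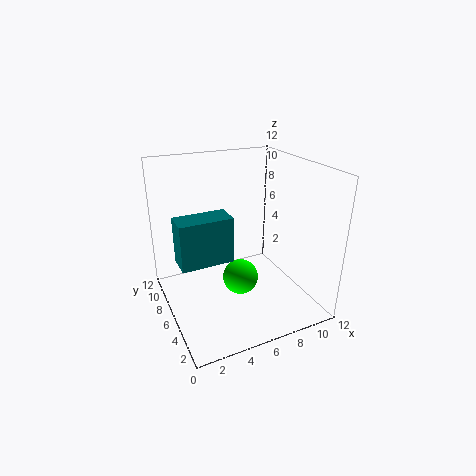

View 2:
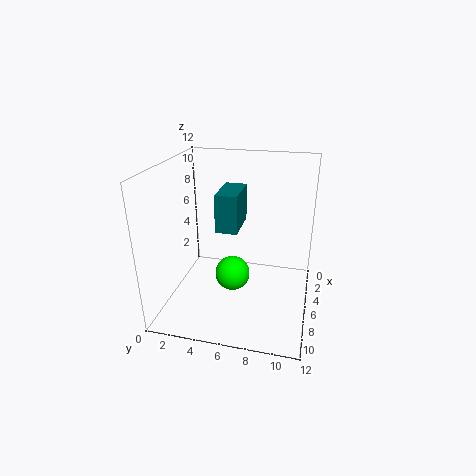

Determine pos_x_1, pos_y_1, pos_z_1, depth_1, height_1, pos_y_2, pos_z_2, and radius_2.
pos_x_1 = 0.5, pos_y_1 = 3.5, pos_z_1 = 5.5, depth_1 = 2, height_1 = 3.5, pos_y_2 = 5.5, pos_z_2 = 2.5, radius_2 = 1.5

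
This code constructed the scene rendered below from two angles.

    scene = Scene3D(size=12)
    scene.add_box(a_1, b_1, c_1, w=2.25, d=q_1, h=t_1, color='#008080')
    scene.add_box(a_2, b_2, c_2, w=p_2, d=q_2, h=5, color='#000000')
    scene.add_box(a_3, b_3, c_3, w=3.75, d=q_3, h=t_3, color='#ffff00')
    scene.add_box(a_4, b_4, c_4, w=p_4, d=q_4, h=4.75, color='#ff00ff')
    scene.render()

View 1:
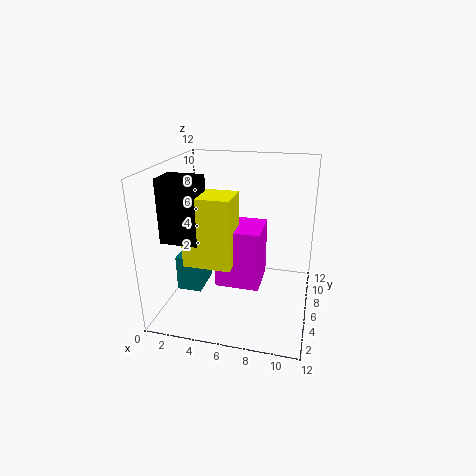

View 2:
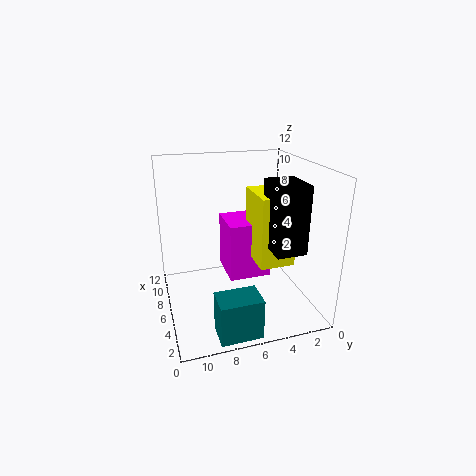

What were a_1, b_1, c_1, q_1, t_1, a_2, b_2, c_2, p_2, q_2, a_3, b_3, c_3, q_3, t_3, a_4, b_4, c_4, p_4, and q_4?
a_1 = 0.25
b_1 = 5.75
c_1 = 0.25
q_1 = 3.25
t_1 = 3.25
a_2 = 0.75
b_2 = 2.5
c_2 = 6.5
p_2 = 3
q_2 = 2.25
a_3 = 2.5
b_3 = 2.5
c_3 = 4.75
q_3 = 2.75
t_3 = 5.5
a_4 = 4.75
b_4 = 3.5
c_4 = 2.75
p_4 = 3.5
q_4 = 3.5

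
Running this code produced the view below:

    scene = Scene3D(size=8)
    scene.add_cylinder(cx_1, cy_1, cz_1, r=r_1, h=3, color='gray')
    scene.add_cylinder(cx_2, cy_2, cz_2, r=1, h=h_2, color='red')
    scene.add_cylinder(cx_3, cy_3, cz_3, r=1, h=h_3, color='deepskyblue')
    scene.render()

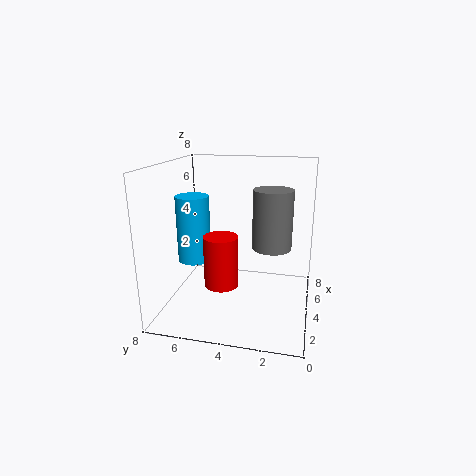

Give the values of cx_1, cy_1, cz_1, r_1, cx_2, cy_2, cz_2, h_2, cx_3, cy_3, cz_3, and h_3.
cx_1 = 3
cy_1 = 2
cz_1 = 4
r_1 = 1
cx_2 = 4
cy_2 = 5
cz_2 = 1
h_2 = 3
cx_3 = 5
cy_3 = 7
cz_3 = 2
h_3 = 4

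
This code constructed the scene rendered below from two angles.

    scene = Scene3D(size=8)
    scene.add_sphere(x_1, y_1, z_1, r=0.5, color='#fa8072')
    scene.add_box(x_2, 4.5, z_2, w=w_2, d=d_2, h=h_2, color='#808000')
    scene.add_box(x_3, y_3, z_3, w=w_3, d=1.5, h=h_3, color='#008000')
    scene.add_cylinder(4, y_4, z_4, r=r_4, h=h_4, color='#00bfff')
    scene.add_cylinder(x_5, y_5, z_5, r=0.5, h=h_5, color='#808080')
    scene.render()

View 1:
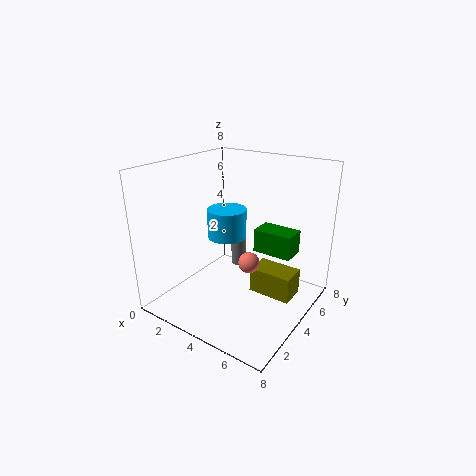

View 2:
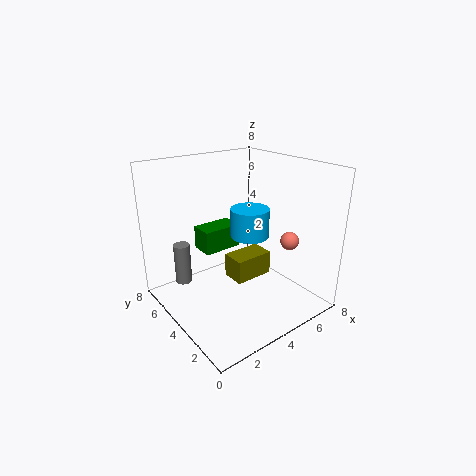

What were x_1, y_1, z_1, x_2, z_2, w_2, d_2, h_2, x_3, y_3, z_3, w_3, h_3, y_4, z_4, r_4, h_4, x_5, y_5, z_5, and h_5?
x_1 = 6, y_1 = 2, z_1 = 4, x_2 = 4.5, z_2 = 0.5, w_2 = 2.5, d_2 = 1.5, h_2 = 1.5, x_3 = 3.5, y_3 = 6.5, z_3 = 2, w_3 = 2.5, h_3 = 1.5, y_4 = 3, z_4 = 4.5, r_4 = 1, h_4 = 1.5, x_5 = 2, y_5 = 7, z_5 = 0.5, h_5 = 2.5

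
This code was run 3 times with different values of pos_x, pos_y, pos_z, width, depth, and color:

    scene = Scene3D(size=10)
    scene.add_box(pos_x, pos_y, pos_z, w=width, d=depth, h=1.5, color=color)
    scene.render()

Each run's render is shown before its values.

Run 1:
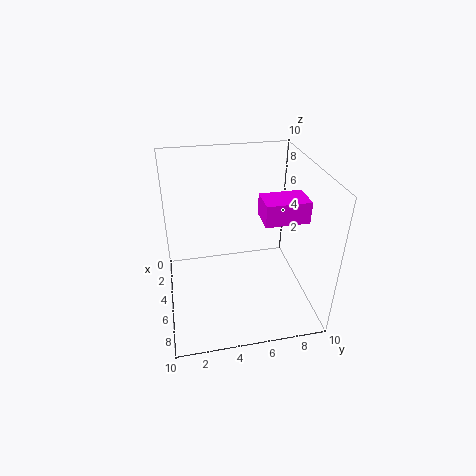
pos_x = 4.5; pos_y = 6.5; pos_z = 6.5; width = 2; depth = 3; color = 'magenta'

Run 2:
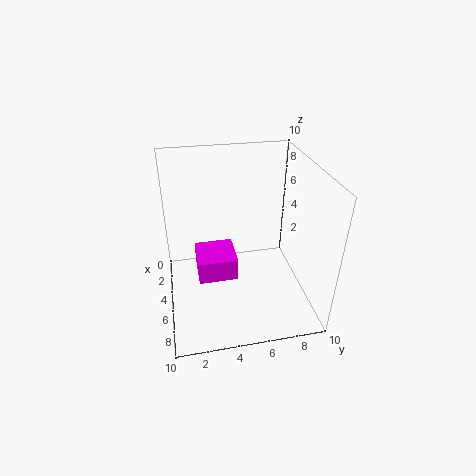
pos_x = 5; pos_y = 2; pos_z = 3.5; width = 2.5; depth = 2.5; color = 'magenta'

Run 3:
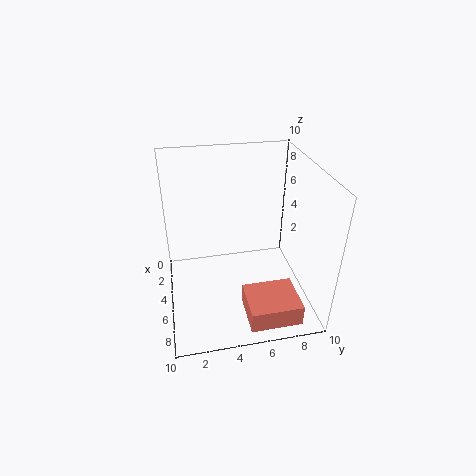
pos_x = 6.5; pos_y = 5; pos_z = 0.5; width = 3; depth = 3.5; color = 'salmon'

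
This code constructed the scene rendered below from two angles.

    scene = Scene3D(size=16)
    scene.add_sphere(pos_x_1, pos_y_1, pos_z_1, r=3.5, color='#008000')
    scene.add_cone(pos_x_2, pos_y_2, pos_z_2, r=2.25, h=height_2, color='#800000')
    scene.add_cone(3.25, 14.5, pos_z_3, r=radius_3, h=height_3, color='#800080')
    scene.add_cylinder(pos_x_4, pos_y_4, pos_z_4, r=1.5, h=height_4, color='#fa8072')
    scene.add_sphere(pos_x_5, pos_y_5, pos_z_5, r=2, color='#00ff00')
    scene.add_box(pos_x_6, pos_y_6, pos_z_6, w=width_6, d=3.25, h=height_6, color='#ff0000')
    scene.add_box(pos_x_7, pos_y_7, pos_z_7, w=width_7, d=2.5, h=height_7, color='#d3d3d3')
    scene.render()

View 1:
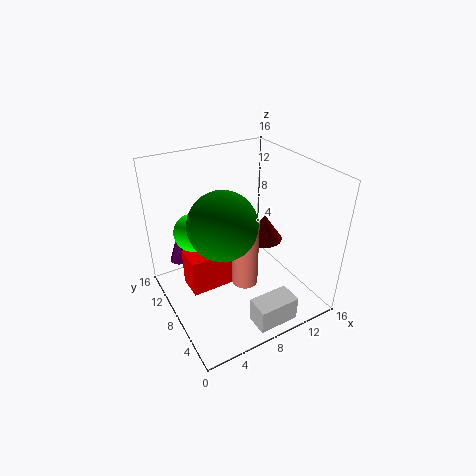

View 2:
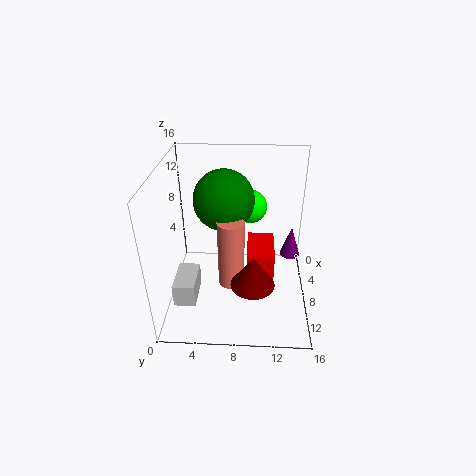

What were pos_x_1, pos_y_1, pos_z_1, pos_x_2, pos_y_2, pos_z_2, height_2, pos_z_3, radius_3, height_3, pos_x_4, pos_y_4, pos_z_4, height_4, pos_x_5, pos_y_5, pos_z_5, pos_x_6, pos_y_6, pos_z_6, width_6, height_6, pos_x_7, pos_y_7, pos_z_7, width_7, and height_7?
pos_x_1 = 5.25, pos_y_1 = 6.25, pos_z_1 = 11.25, pos_x_2 = 12.75, pos_y_2 = 9.75, pos_z_2 = 5.5, height_2 = 3.25, pos_z_3 = 2.75, radius_3 = 1.25, height_3 = 4, pos_x_4 = 8.5, pos_y_4 = 7.25, pos_z_4 = 2.25, height_4 = 8, pos_x_5 = 3.25, pos_y_5 = 9.25, pos_z_5 = 9.5, pos_x_6 = 2.75, pos_y_6 = 9, pos_z_6 = 1, width_6 = 5.25, height_6 = 4.5, pos_x_7 = 6.75, pos_y_7 = 0.75, pos_z_7 = 0.5, width_7 = 4.5, height_7 = 2.75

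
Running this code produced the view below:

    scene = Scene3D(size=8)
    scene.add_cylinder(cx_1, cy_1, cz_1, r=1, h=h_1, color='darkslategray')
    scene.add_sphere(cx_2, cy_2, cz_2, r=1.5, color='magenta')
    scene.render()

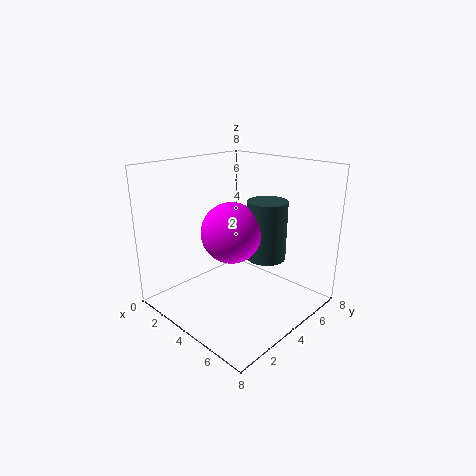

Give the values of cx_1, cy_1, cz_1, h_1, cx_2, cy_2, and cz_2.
cx_1 = 6
cy_1 = 4
cz_1 = 3.5
h_1 = 3
cx_2 = 5
cy_2 = 2.5
cz_2 = 5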